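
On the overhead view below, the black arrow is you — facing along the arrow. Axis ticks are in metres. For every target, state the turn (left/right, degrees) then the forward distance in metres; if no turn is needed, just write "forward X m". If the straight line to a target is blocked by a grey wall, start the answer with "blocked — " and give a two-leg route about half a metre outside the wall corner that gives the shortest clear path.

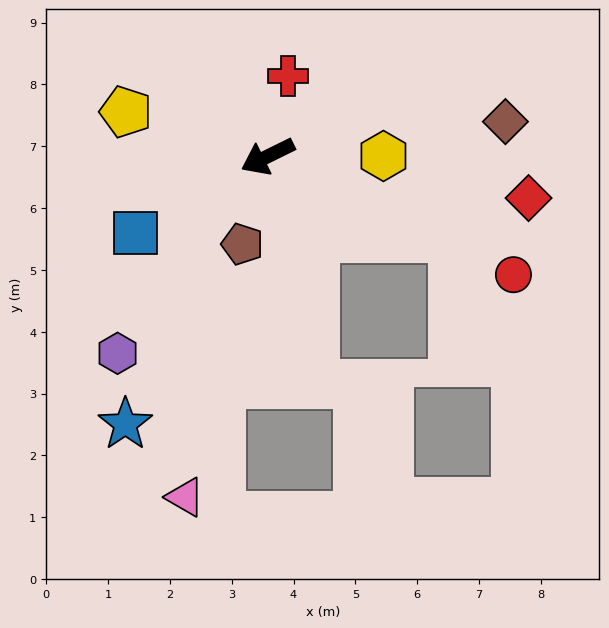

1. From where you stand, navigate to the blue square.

turn left 4°, forward 2.5 m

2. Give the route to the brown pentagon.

turn left 48°, forward 1.5 m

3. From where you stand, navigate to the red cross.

turn right 131°, forward 1.3 m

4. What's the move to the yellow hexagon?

turn left 154°, forward 1.9 m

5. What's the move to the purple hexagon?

turn left 26°, forward 4.0 m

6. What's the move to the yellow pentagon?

turn right 44°, forward 2.4 m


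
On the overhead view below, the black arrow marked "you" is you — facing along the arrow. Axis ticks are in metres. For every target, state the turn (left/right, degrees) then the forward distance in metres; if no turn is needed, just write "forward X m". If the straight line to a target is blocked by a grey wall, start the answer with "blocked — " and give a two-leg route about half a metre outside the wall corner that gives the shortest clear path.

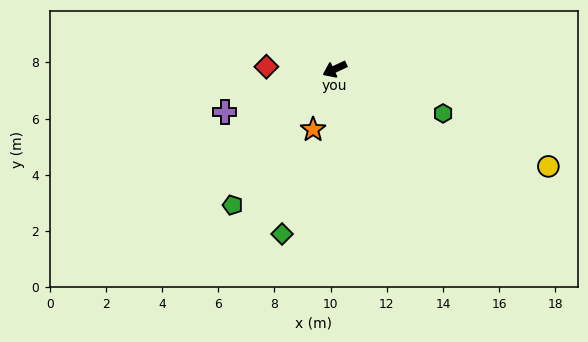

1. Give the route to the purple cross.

turn right 4°, forward 4.2 m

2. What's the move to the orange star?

turn left 45°, forward 2.3 m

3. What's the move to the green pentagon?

turn left 28°, forward 6.1 m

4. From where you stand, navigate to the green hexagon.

turn left 133°, forward 4.2 m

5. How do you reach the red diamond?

turn right 27°, forward 2.4 m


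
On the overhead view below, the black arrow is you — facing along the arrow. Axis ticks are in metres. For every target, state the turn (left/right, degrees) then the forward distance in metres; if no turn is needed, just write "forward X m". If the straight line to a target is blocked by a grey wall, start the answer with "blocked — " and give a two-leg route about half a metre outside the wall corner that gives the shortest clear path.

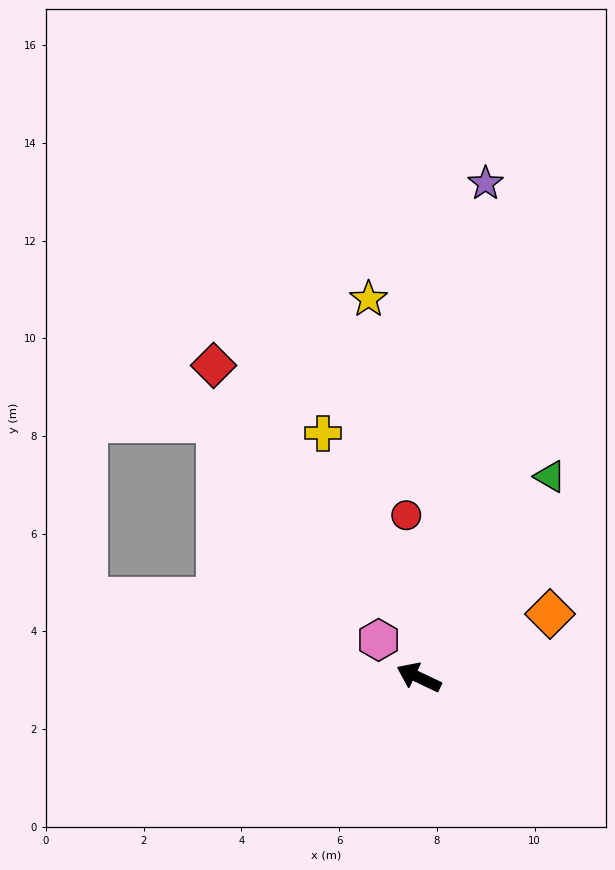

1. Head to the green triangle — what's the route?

turn right 98°, forward 4.9 m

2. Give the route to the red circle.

turn right 60°, forward 3.3 m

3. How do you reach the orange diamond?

turn right 129°, forward 3.0 m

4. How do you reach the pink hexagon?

turn right 18°, forward 1.1 m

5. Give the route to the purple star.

turn right 72°, forward 10.2 m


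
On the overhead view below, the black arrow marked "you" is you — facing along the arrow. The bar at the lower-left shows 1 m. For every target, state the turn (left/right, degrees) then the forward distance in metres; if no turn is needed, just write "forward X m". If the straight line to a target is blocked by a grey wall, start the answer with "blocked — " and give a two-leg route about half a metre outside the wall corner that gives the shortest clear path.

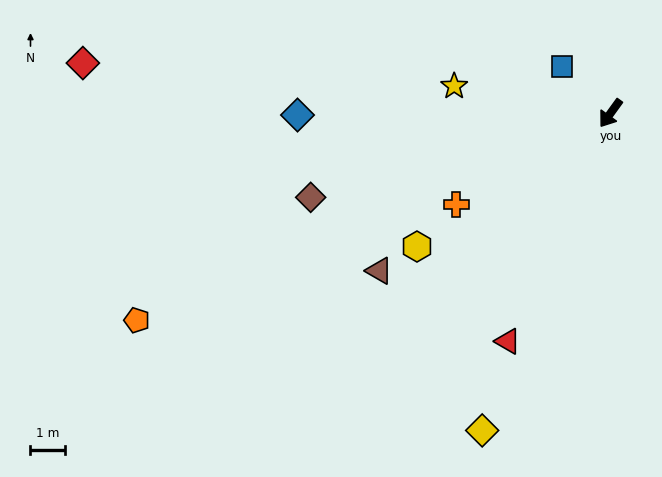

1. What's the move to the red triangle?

turn left 12°, forward 7.2 m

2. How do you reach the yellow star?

turn right 64°, forward 4.6 m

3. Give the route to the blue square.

turn right 98°, forward 1.9 m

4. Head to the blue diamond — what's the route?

turn right 54°, forward 9.0 m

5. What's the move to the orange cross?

turn right 24°, forward 5.2 m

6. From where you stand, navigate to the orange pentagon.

turn right 31°, forward 14.9 m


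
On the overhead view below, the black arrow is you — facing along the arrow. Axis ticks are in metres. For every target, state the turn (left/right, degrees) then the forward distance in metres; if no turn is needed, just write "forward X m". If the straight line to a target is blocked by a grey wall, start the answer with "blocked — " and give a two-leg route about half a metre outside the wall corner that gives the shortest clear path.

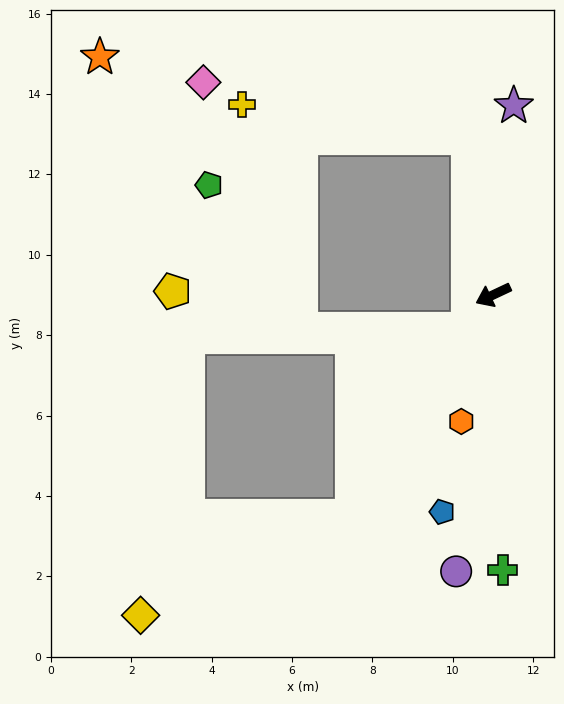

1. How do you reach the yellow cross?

blocked — turn right 106°, forward 4.0 m, then turn left 72°, forward 5.7 m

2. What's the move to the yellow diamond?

blocked — turn left 32°, forward 6.5 m, then turn right 32°, forward 5.8 m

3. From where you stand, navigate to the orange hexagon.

turn left 51°, forward 3.2 m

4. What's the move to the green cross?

turn left 67°, forward 6.9 m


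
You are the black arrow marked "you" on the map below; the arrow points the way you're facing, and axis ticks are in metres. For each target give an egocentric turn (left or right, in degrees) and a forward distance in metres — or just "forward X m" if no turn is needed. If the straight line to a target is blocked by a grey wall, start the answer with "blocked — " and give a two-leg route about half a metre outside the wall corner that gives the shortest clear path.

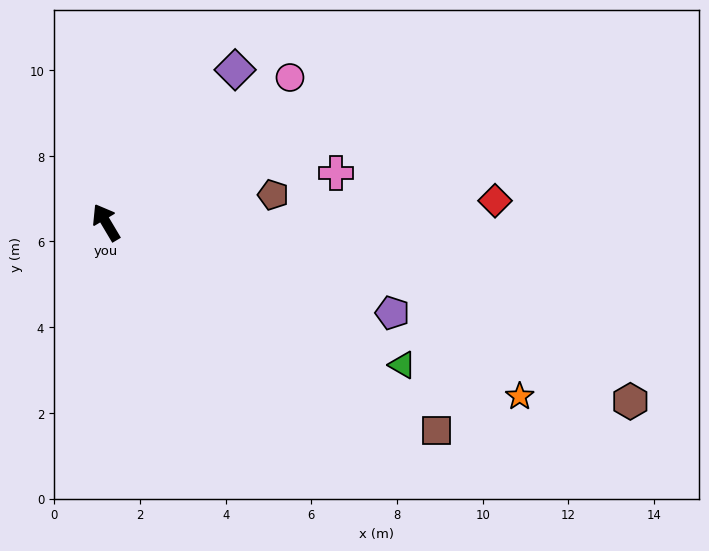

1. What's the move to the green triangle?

turn right 146°, forward 7.7 m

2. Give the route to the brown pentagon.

turn right 111°, forward 4.0 m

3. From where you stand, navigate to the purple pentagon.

turn right 138°, forward 7.0 m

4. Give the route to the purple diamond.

turn right 71°, forward 4.7 m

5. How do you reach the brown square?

turn right 153°, forward 9.1 m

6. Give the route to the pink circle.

turn right 82°, forward 5.5 m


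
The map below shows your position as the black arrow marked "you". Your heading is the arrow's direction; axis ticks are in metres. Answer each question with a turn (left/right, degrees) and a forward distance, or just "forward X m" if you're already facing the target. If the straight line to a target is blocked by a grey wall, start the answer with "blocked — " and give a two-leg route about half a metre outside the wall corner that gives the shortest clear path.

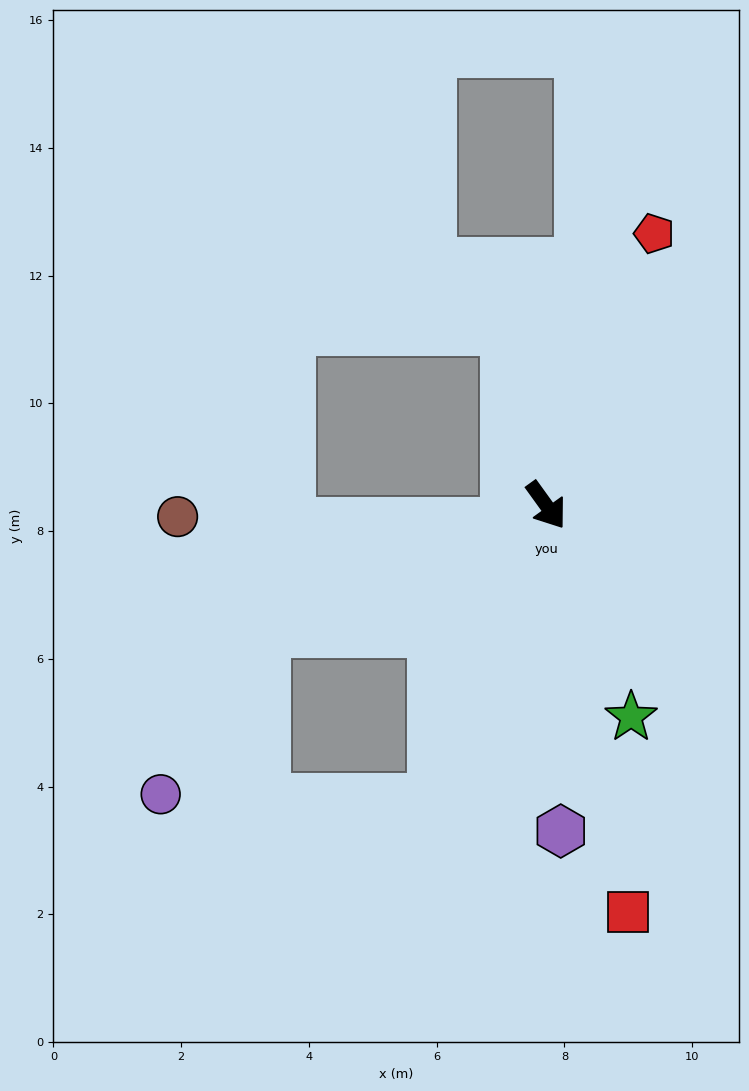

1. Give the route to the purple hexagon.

turn right 33°, forward 5.1 m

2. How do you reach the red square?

turn right 24°, forward 6.5 m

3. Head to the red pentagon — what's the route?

turn left 123°, forward 4.6 m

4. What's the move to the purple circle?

blocked — turn right 102°, forward 4.8 m, then turn left 34°, forward 3.0 m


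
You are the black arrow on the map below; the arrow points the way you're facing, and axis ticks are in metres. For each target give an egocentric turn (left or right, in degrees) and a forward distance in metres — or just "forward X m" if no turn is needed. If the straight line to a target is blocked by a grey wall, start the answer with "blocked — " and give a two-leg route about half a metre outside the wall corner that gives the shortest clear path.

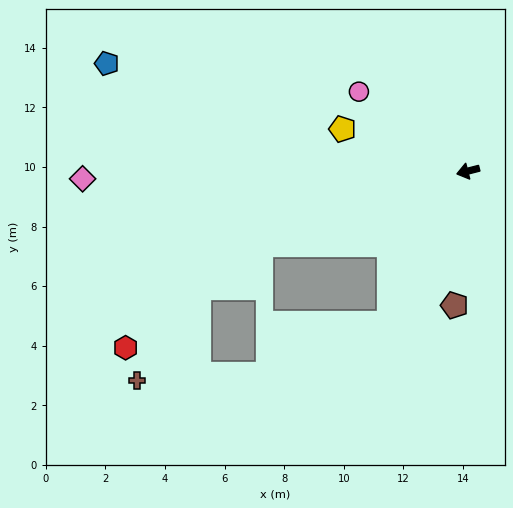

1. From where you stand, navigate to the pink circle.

turn right 50°, forward 4.5 m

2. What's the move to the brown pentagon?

turn left 70°, forward 4.5 m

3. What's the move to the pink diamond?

turn right 13°, forward 12.9 m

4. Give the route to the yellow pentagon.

turn right 33°, forward 4.4 m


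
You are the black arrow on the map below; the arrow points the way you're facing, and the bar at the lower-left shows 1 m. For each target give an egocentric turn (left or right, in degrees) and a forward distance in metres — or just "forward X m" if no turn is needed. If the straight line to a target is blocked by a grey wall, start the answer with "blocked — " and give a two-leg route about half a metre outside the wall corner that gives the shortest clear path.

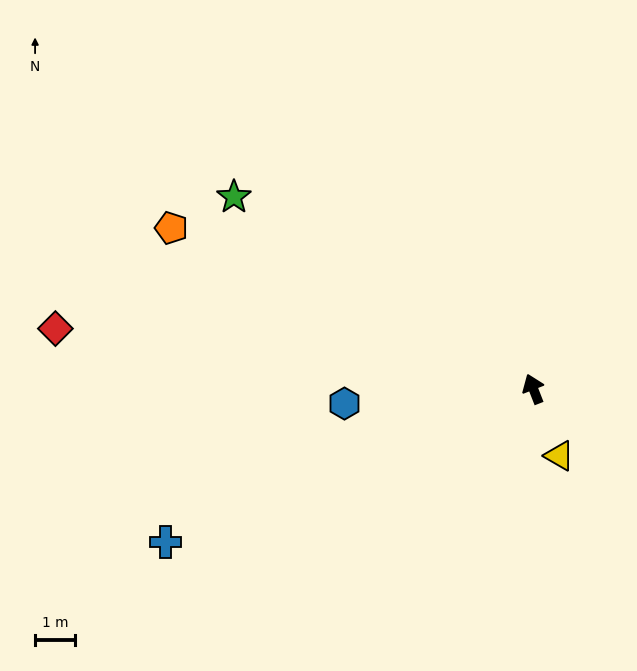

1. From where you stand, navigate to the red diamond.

turn left 61°, forward 12.0 m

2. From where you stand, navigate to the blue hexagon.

turn left 73°, forward 4.7 m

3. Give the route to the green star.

turn left 36°, forward 8.9 m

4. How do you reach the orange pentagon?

turn left 45°, forward 9.9 m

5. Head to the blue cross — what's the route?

turn left 91°, forward 9.9 m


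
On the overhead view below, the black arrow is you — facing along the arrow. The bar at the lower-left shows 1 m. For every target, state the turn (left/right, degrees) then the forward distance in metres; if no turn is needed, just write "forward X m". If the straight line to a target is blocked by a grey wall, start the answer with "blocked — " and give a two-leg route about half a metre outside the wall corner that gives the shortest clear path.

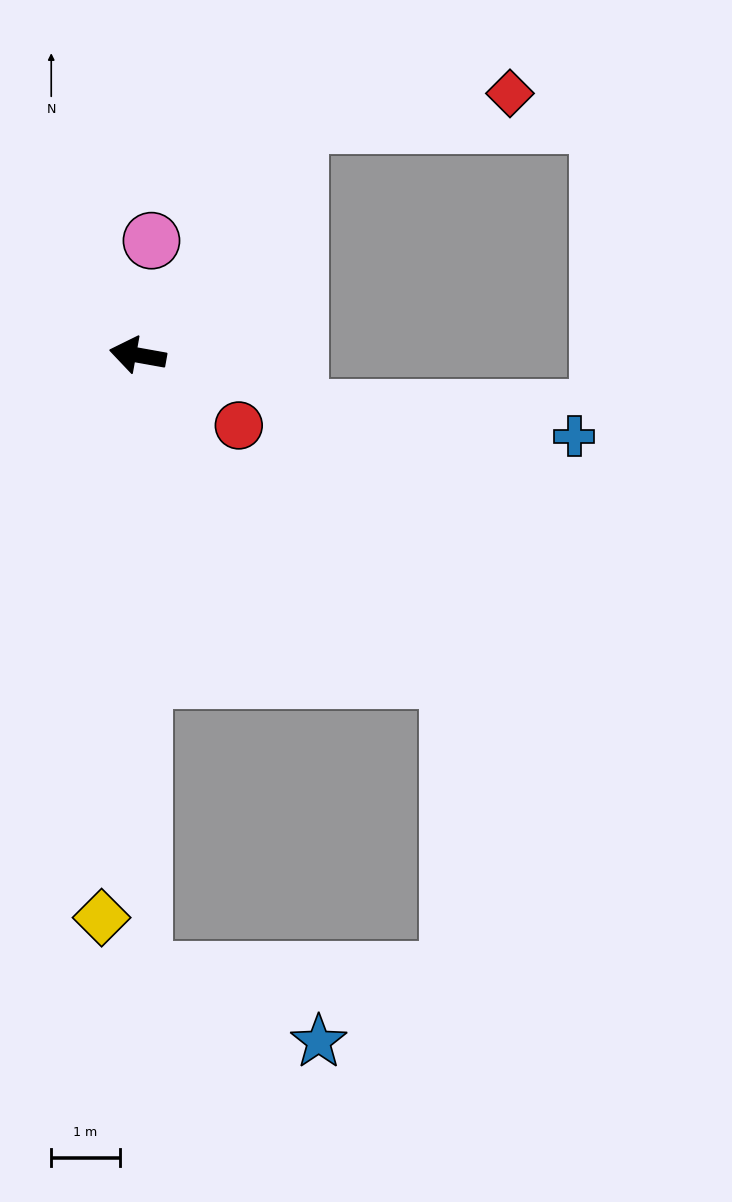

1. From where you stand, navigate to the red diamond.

blocked — turn right 115°, forward 4.1 m, then turn right 47°, forward 3.1 m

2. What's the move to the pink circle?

turn right 87°, forward 1.7 m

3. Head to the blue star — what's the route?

blocked — turn left 101°, forward 9.0 m, then turn left 67°, forward 2.8 m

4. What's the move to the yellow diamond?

turn left 96°, forward 8.2 m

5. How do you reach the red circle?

turn left 155°, forward 1.8 m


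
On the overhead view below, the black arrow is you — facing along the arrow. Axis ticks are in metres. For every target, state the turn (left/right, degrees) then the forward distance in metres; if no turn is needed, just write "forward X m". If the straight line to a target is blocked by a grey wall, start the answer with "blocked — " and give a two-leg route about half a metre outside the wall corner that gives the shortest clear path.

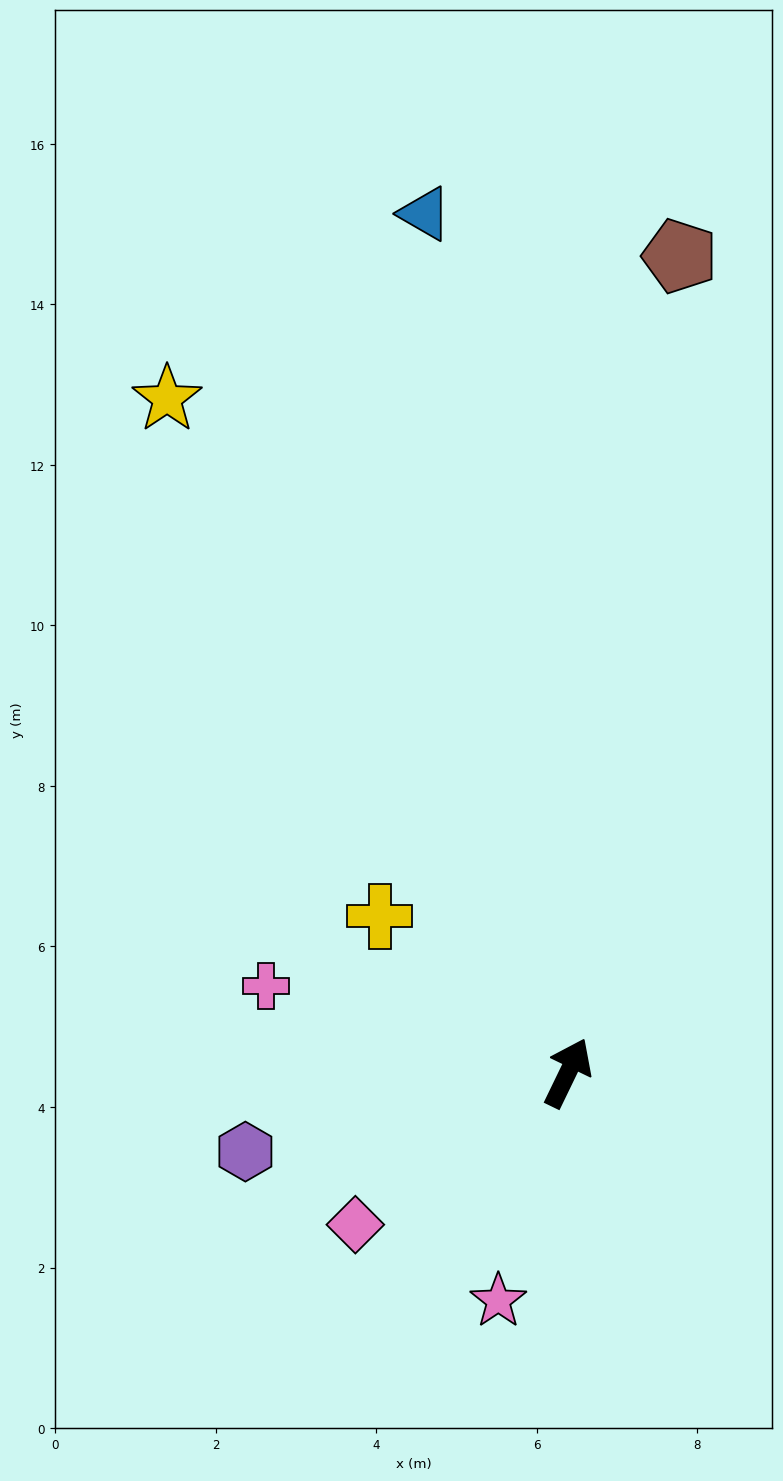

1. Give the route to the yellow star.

turn left 57°, forward 9.8 m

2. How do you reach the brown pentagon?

turn left 18°, forward 10.3 m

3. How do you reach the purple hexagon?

turn left 130°, forward 4.1 m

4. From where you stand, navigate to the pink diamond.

turn left 151°, forward 3.3 m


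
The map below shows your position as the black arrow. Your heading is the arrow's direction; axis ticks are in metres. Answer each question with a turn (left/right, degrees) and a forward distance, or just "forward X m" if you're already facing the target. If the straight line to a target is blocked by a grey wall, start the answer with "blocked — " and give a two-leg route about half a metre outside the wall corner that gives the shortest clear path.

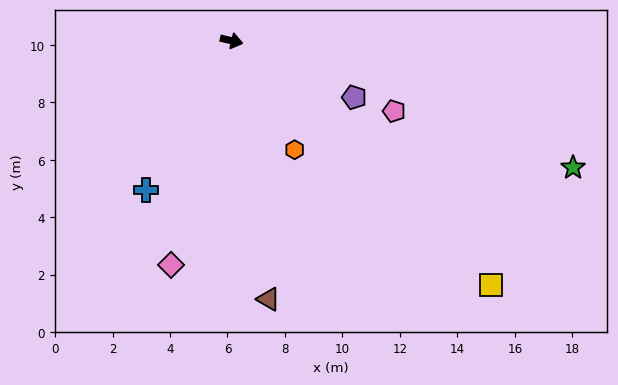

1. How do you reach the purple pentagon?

turn right 11°, forward 4.7 m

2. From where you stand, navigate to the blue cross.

turn right 107°, forward 6.0 m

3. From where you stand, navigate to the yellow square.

turn right 30°, forward 12.4 m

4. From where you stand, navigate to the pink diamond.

turn right 92°, forward 8.1 m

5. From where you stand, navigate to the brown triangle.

turn right 68°, forward 9.1 m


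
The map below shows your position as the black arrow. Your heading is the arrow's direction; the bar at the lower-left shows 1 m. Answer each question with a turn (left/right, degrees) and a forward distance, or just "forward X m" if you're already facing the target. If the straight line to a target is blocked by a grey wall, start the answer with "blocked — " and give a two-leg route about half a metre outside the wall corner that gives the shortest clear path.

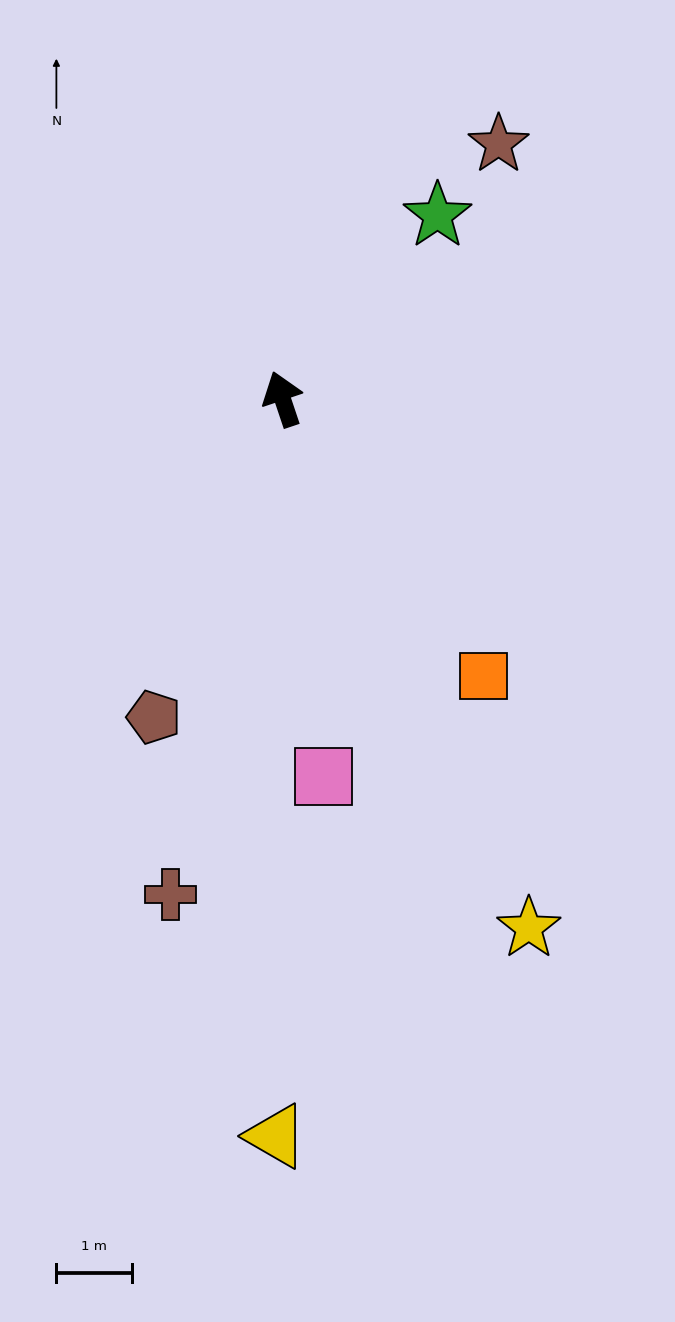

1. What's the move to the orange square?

turn right 163°, forward 4.5 m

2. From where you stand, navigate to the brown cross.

turn left 149°, forward 6.7 m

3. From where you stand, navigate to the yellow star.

turn right 174°, forward 7.7 m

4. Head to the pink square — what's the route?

turn left 168°, forward 5.0 m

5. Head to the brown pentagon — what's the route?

turn left 139°, forward 4.5 m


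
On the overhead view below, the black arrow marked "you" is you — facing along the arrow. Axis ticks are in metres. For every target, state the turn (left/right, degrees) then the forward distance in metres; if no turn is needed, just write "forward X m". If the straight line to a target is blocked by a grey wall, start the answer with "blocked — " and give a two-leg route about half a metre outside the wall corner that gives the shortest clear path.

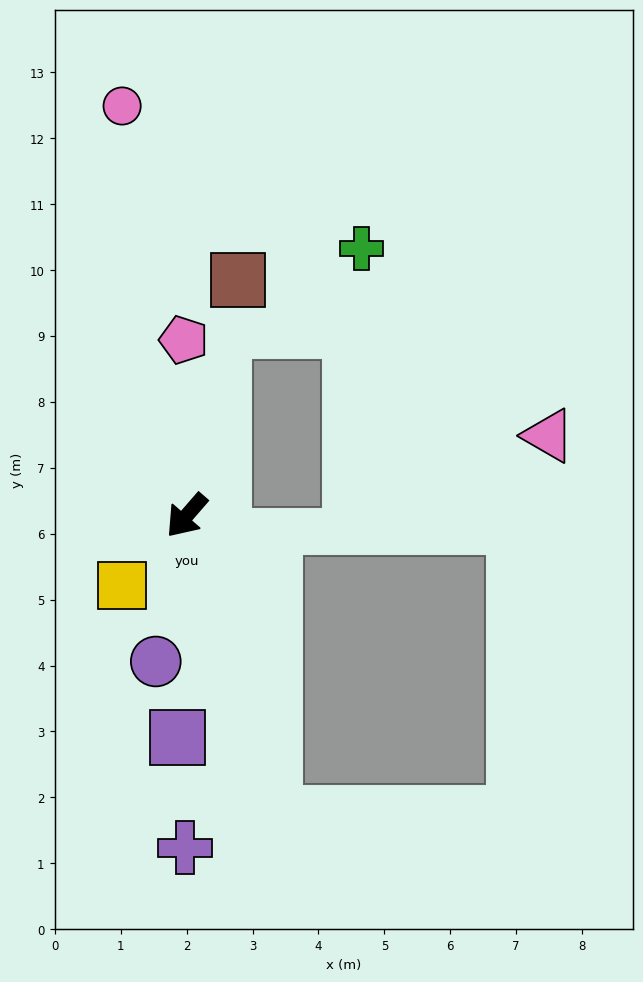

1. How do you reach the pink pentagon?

turn right 138°, forward 2.7 m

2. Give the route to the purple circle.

turn left 29°, forward 2.3 m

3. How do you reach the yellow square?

forward 1.4 m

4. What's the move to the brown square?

turn right 151°, forward 3.7 m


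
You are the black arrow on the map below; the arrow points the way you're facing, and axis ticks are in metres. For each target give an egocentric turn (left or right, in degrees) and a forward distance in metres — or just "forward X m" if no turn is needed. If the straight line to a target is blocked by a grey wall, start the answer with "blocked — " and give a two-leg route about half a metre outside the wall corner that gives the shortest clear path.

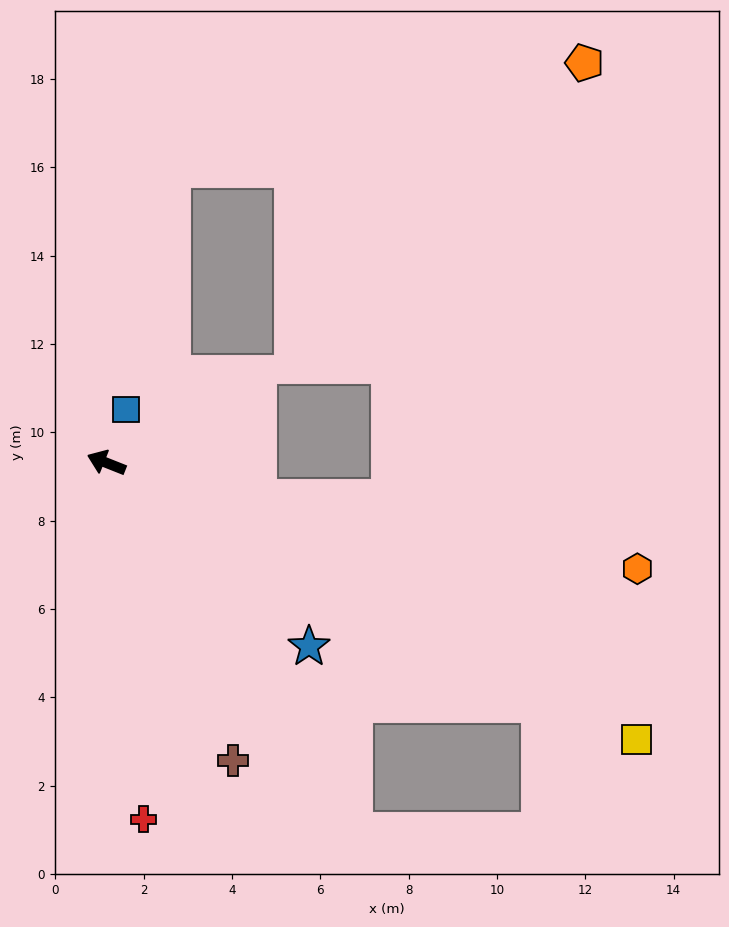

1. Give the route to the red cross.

turn left 118°, forward 8.1 m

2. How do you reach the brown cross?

turn left 135°, forward 7.3 m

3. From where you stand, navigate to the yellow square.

turn left 174°, forward 13.5 m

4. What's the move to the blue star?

turn left 159°, forward 6.2 m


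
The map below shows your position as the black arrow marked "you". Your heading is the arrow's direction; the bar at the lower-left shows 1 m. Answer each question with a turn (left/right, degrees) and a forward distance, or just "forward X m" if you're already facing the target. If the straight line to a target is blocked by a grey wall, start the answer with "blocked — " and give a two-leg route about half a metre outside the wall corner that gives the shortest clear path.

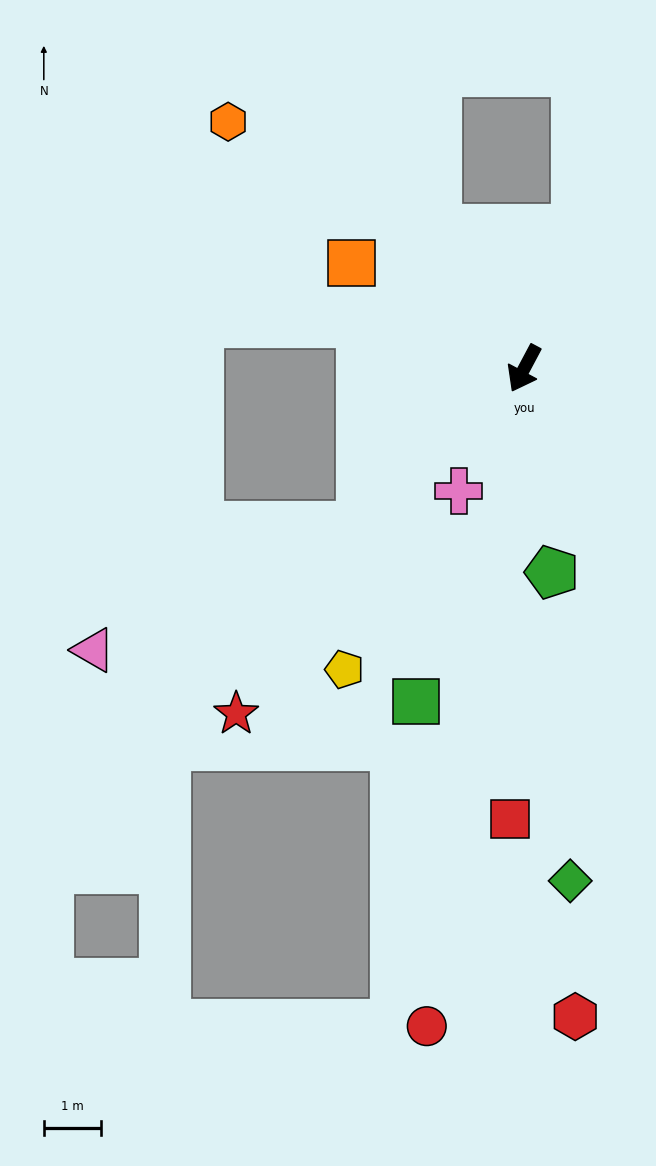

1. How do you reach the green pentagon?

turn left 36°, forward 3.6 m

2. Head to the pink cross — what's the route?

forward 2.4 m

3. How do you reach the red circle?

turn left 20°, forward 11.6 m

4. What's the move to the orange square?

turn right 93°, forward 3.5 m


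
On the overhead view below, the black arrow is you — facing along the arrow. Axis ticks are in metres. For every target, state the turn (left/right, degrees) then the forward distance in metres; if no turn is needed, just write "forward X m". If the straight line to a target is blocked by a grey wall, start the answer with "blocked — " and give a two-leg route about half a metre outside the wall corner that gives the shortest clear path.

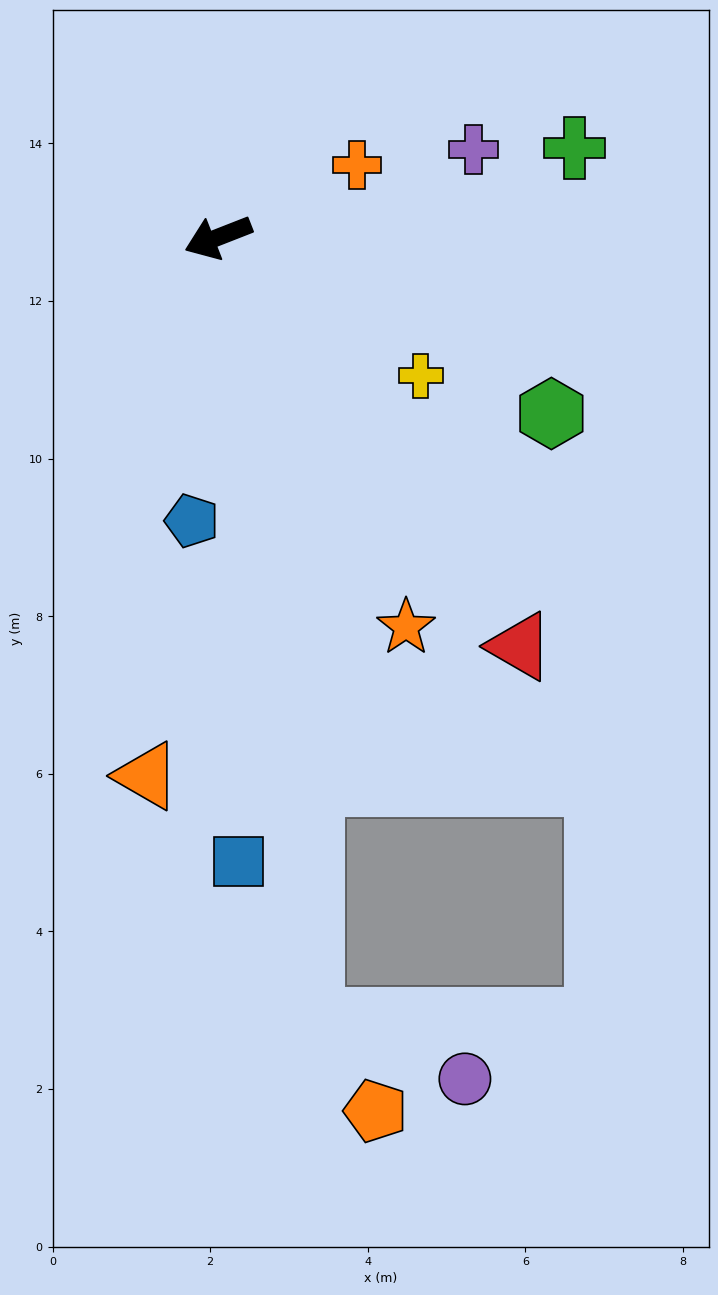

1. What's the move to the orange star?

turn left 94°, forward 5.5 m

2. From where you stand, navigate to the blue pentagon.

turn left 63°, forward 3.6 m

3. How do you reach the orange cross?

turn right 174°, forward 2.0 m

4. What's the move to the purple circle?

blocked — turn left 75°, forward 10.0 m, then turn left 63°, forward 2.1 m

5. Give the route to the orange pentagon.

blocked — turn left 75°, forward 10.0 m, then turn left 30°, forward 1.4 m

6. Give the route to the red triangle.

turn left 105°, forward 6.5 m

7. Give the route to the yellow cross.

turn left 124°, forward 3.1 m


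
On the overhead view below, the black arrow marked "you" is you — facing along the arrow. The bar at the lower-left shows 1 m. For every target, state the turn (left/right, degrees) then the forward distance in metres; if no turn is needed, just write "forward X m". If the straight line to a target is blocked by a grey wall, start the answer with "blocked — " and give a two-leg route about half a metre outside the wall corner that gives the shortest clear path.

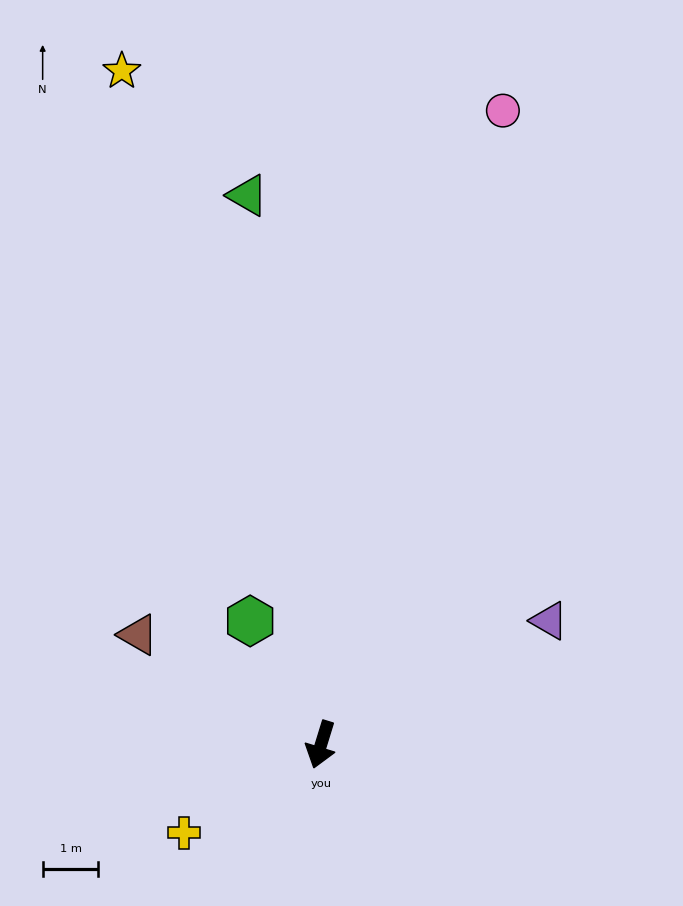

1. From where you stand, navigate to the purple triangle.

turn left 136°, forward 4.7 m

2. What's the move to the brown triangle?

turn right 104°, forward 3.8 m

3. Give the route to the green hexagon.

turn right 133°, forward 2.6 m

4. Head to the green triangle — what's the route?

turn right 155°, forward 9.9 m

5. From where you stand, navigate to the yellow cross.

turn right 40°, forward 2.9 m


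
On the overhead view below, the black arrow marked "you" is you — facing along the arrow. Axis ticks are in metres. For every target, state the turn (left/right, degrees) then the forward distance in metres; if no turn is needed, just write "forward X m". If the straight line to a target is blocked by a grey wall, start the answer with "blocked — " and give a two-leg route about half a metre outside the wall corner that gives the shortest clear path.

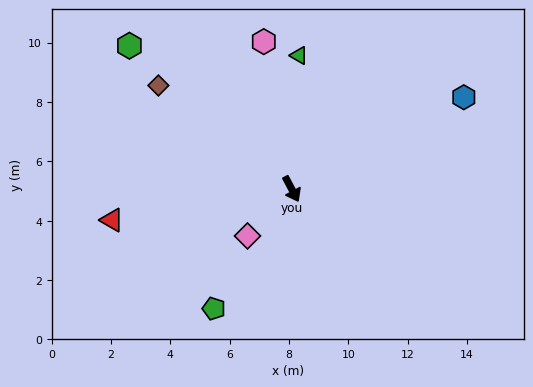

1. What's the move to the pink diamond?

turn right 71°, forward 2.2 m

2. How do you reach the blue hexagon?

turn left 90°, forward 6.6 m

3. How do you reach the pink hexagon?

turn left 163°, forward 5.1 m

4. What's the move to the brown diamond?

turn right 156°, forward 5.7 m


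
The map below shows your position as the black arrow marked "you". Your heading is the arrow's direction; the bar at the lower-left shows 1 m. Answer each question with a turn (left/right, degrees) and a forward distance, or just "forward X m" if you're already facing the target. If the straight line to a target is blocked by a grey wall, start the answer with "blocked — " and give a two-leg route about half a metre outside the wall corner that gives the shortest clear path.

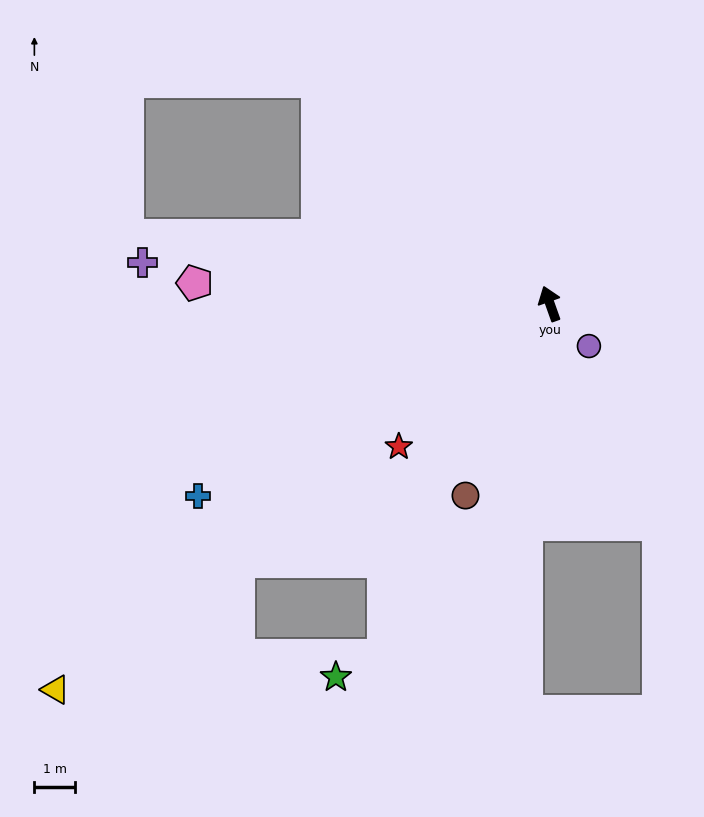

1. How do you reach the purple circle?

turn right 157°, forward 1.4 m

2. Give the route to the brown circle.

turn left 137°, forward 5.2 m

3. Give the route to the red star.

turn left 114°, forward 5.1 m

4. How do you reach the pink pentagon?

turn left 67°, forward 8.8 m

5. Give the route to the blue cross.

turn left 99°, forward 9.9 m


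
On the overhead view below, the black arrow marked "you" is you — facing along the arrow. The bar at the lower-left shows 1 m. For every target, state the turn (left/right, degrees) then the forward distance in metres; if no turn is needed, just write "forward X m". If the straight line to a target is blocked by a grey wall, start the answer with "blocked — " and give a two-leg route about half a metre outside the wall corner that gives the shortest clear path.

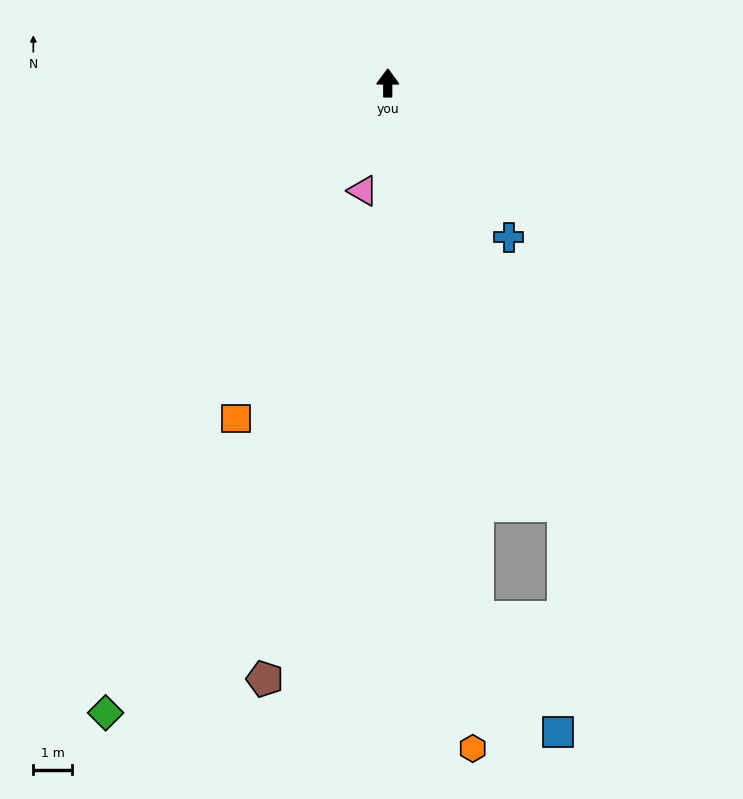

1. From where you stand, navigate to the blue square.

blocked — turn right 170°, forward 13.9 m, then turn left 26°, forward 3.6 m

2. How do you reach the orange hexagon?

turn right 173°, forward 17.2 m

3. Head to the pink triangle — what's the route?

turn left 167°, forward 2.8 m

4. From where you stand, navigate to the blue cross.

turn right 142°, forward 5.0 m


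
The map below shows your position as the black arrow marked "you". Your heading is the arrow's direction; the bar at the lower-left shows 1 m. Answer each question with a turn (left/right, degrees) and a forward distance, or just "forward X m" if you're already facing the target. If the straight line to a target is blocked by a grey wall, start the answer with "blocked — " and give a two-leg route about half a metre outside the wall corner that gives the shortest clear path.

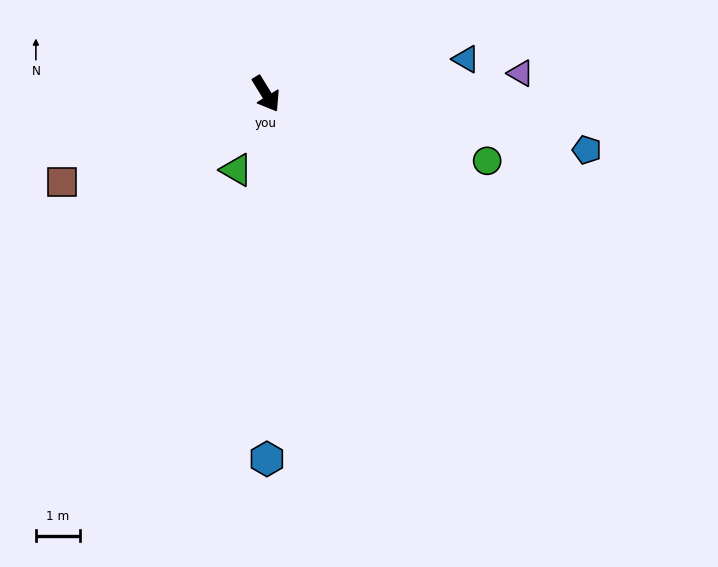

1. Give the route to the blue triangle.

turn left 68°, forward 4.6 m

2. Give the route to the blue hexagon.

turn right 31°, forward 8.3 m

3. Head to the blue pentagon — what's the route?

turn left 49°, forward 7.4 m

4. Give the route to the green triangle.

turn right 53°, forward 1.9 m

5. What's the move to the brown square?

turn right 98°, forward 5.1 m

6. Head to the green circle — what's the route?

turn left 42°, forward 5.3 m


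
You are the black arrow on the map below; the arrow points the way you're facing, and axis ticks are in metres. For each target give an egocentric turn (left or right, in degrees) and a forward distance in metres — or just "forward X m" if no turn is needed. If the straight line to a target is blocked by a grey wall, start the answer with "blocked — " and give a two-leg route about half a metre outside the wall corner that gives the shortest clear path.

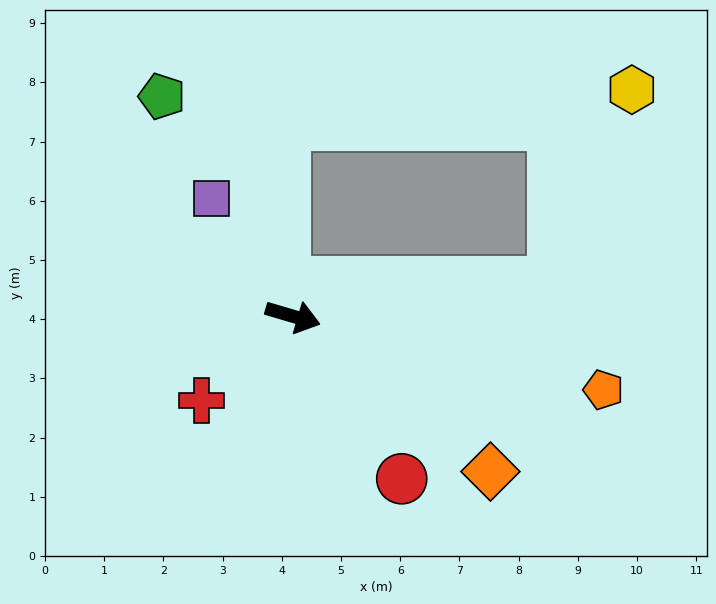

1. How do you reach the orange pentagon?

turn left 3°, forward 5.4 m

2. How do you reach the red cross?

turn right 121°, forward 2.1 m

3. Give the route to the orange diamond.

turn right 22°, forward 4.2 m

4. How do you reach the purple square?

turn left 141°, forward 2.4 m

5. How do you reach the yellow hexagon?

blocked — turn left 24°, forward 4.4 m, then turn left 60°, forward 3.5 m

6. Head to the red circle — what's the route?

turn right 40°, forward 3.3 m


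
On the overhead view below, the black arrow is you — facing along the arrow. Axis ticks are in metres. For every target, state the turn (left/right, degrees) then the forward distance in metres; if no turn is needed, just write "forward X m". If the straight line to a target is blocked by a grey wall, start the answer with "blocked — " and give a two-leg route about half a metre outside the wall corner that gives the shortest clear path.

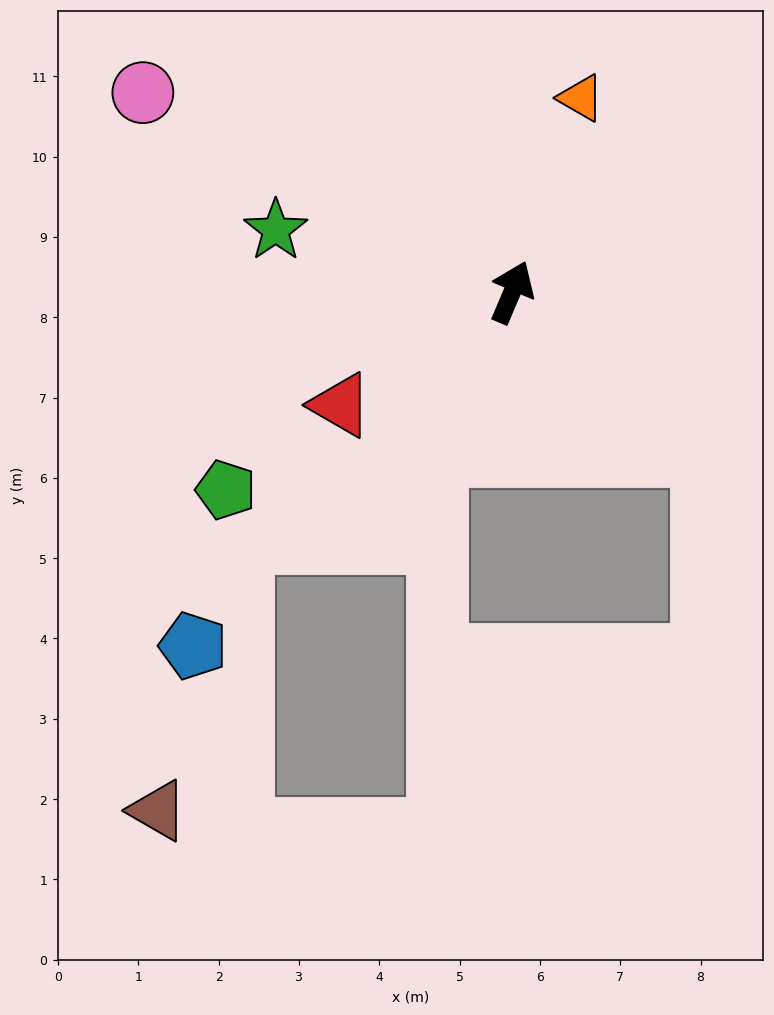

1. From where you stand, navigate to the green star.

turn left 98°, forward 3.0 m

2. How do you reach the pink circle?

turn left 85°, forward 5.2 m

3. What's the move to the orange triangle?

turn left 4°, forward 2.6 m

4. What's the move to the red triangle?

turn left 146°, forward 2.6 m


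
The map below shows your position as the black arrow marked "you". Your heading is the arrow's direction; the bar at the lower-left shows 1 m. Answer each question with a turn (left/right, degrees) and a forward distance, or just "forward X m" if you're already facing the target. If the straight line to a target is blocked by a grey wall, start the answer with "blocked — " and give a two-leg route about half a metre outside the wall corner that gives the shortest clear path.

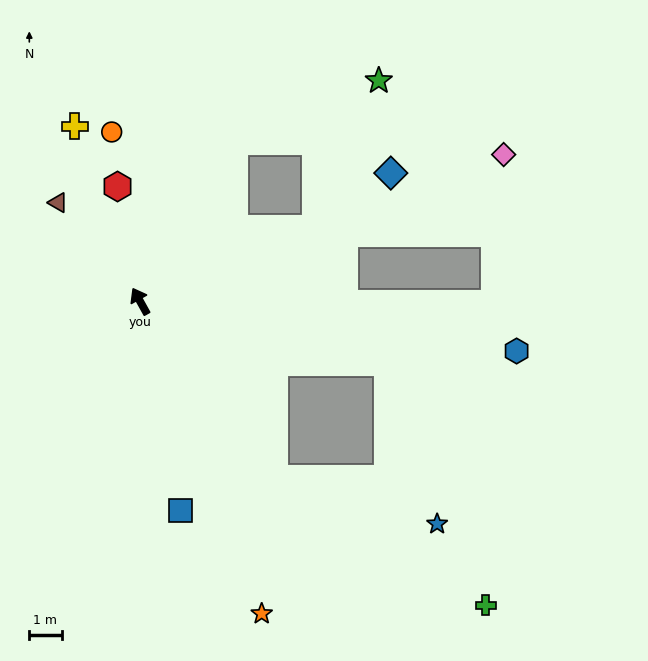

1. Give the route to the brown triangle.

turn left 11°, forward 4.0 m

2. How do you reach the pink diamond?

turn right 97°, forward 12.2 m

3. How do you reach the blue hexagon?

turn right 127°, forward 11.8 m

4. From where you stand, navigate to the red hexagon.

turn right 18°, forward 3.6 m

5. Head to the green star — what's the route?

blocked — turn right 60°, forward 5.8 m, then turn right 36°, forward 4.9 m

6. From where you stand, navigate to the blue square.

turn left 162°, forward 6.6 m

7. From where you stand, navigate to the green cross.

blocked — turn right 172°, forward 6.9 m, then turn left 22°, forward 7.7 m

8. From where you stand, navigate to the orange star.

turn left 172°, forward 10.4 m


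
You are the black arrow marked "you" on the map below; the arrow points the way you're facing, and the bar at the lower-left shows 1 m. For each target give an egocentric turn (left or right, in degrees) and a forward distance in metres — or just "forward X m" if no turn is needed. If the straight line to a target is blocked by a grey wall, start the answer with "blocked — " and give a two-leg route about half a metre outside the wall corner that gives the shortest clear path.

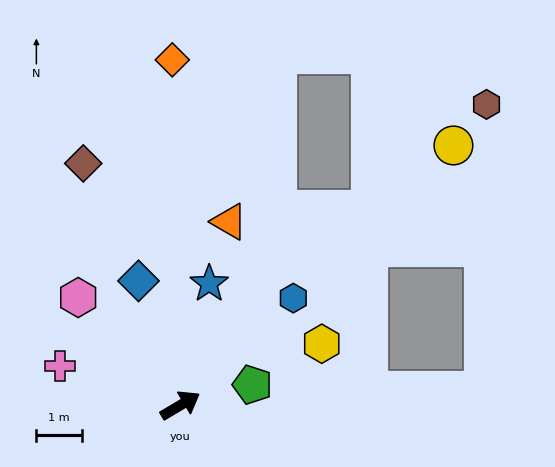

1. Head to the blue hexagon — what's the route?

turn left 13°, forward 3.4 m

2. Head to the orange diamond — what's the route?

turn left 61°, forward 7.6 m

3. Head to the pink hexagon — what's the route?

turn left 103°, forward 3.3 m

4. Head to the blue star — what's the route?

turn left 46°, forward 2.7 m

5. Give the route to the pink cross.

turn left 131°, forward 2.8 m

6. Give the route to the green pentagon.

turn right 15°, forward 1.6 m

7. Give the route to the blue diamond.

turn left 78°, forward 2.9 m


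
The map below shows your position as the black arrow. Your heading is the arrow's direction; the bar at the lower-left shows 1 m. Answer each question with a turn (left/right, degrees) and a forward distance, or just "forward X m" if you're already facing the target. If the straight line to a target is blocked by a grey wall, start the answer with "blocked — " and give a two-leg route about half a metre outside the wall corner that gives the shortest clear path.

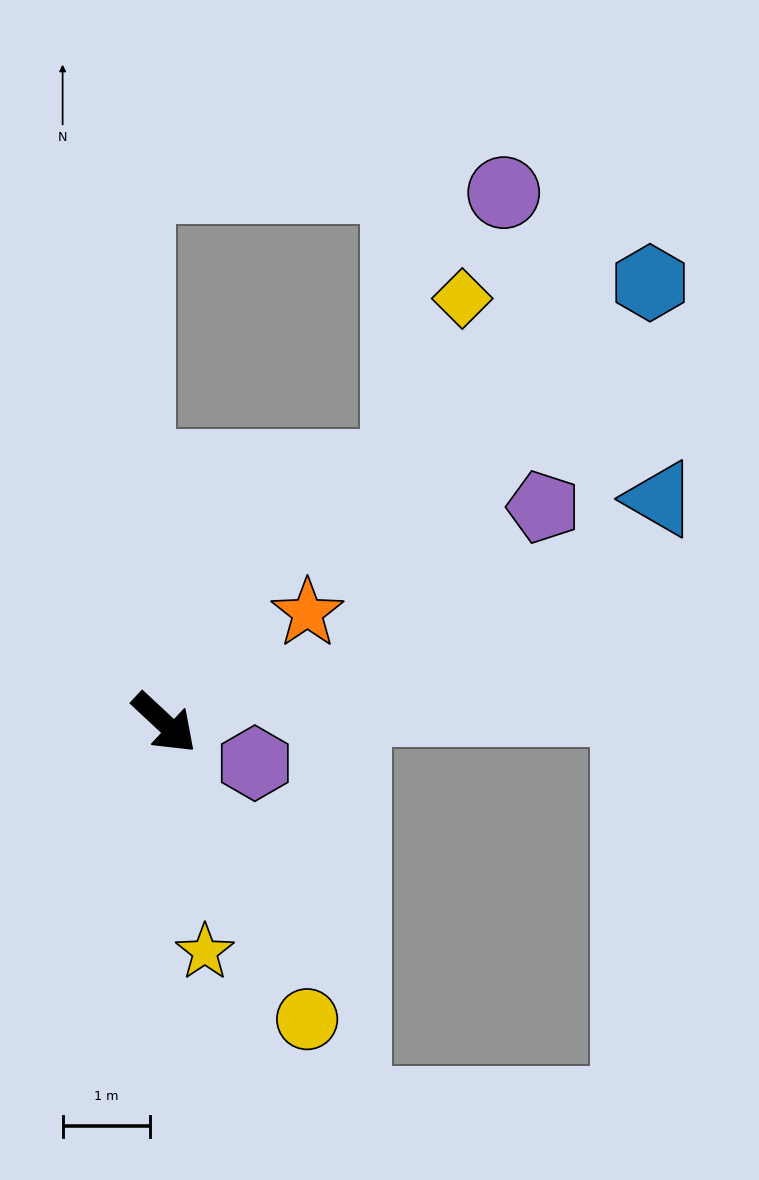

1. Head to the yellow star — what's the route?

turn right 37°, forward 2.7 m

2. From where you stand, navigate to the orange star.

turn left 80°, forward 2.1 m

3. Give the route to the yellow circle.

turn right 21°, forward 3.8 m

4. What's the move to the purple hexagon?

turn left 19°, forward 1.1 m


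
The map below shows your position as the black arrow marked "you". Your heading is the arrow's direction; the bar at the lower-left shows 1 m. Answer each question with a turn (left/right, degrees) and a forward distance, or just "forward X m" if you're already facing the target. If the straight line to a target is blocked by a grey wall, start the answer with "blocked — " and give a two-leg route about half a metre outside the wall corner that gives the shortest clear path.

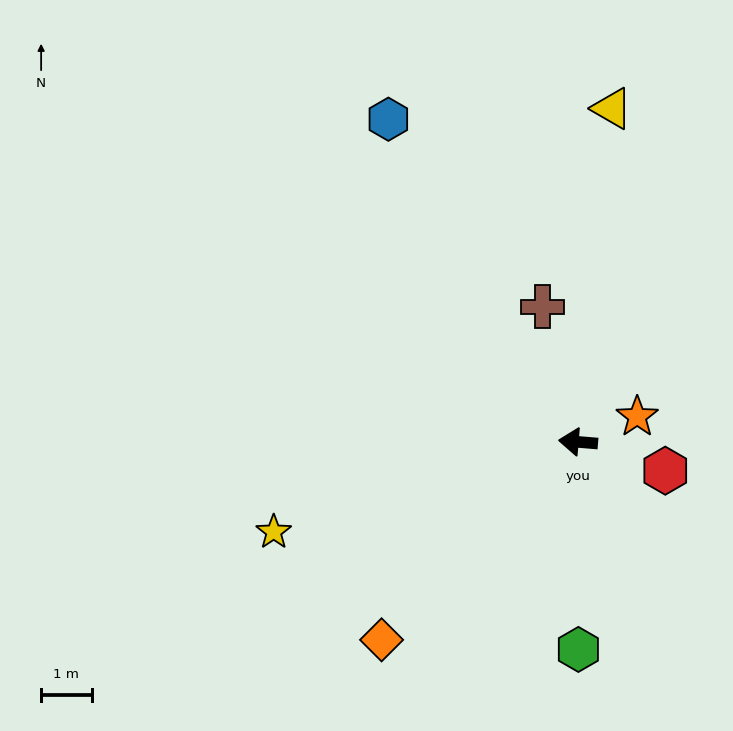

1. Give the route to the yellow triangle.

turn right 91°, forward 6.6 m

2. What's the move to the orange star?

turn right 152°, forward 1.3 m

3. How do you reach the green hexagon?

turn left 95°, forward 4.1 m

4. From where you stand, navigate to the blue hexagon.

turn right 55°, forward 7.4 m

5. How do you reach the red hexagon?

turn left 167°, forward 1.8 m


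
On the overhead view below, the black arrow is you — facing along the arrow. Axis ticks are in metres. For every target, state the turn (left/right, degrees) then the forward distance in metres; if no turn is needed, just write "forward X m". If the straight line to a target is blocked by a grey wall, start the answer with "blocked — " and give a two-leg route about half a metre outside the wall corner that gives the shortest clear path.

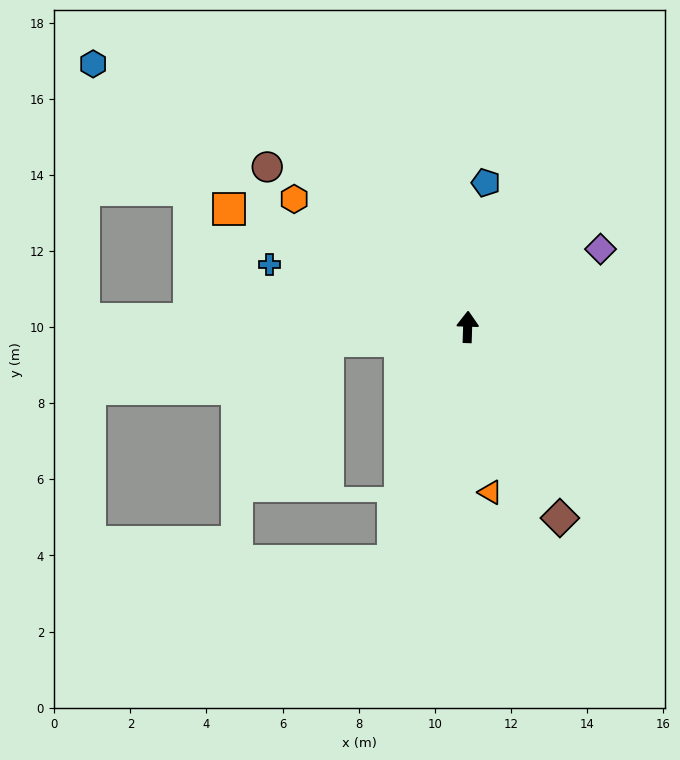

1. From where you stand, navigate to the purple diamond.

turn right 58°, forward 4.0 m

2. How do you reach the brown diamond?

turn right 152°, forward 5.6 m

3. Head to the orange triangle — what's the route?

turn right 170°, forward 4.4 m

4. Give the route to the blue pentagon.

turn right 5°, forward 3.8 m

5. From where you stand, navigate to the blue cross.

turn left 74°, forward 5.5 m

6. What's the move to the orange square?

turn left 65°, forward 7.0 m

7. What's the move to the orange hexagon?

turn left 55°, forward 5.7 m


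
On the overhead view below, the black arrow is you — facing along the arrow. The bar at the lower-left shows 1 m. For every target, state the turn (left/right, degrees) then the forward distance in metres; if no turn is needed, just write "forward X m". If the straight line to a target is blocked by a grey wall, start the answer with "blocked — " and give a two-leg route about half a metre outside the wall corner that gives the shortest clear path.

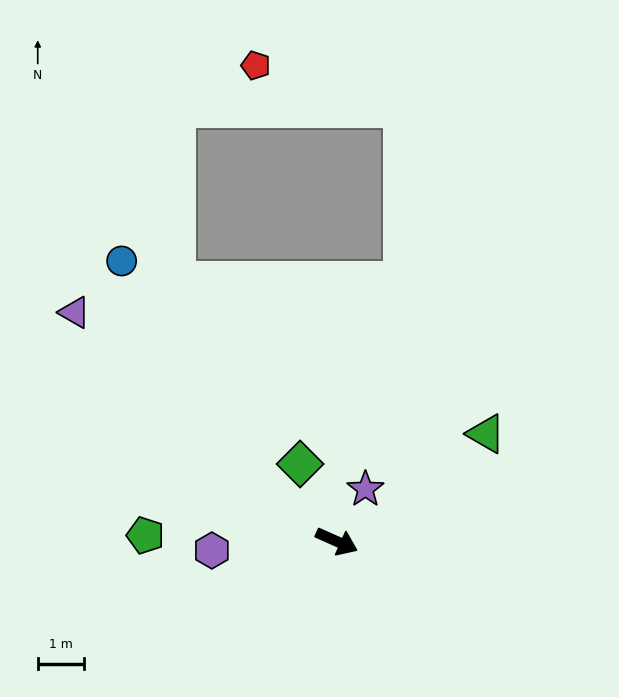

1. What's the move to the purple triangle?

turn left 163°, forward 7.5 m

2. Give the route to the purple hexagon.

turn right 152°, forward 2.7 m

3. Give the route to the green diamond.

turn left 139°, forward 1.8 m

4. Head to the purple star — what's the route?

turn left 85°, forward 1.3 m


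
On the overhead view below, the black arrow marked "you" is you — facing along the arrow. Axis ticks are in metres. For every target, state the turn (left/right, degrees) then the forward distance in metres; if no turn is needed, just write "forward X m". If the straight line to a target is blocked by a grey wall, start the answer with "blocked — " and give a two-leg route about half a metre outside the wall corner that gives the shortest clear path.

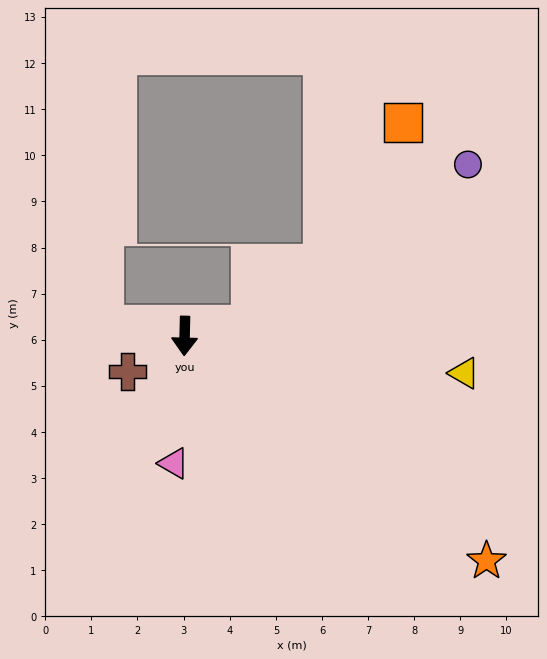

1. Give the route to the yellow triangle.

turn left 84°, forward 6.1 m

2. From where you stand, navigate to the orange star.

turn left 55°, forward 8.2 m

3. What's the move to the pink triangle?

turn right 3°, forward 2.8 m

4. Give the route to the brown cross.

turn right 57°, forward 1.5 m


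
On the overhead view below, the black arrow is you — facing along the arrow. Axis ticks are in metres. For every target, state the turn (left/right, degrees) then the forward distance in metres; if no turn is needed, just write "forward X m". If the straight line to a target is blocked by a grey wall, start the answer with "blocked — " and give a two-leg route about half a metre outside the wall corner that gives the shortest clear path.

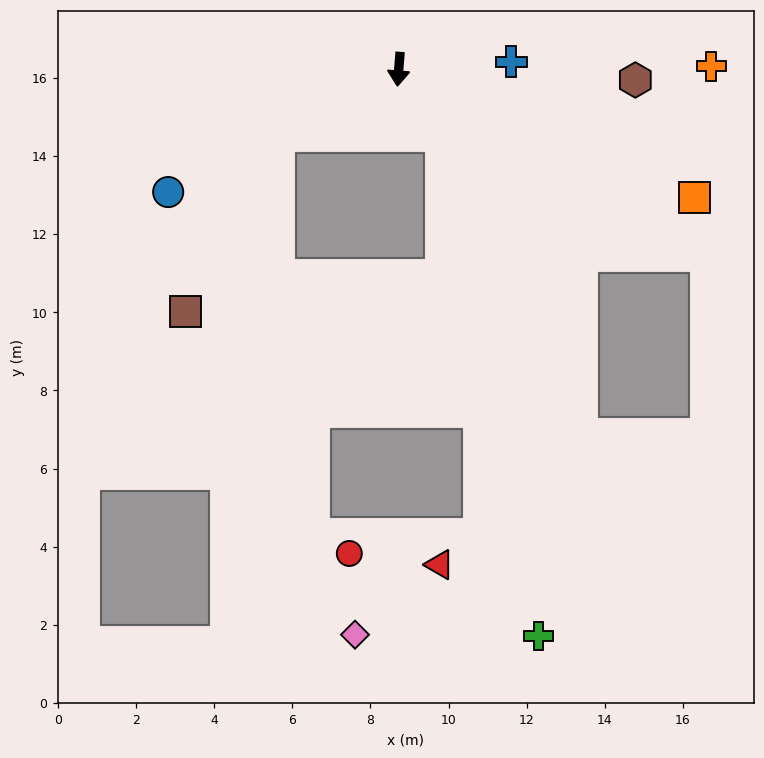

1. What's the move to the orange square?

turn left 71°, forward 8.2 m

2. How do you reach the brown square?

blocked — turn right 57°, forward 3.5 m, then turn left 34°, forward 5.1 m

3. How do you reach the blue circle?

turn right 57°, forward 6.7 m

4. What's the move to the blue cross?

turn left 98°, forward 2.9 m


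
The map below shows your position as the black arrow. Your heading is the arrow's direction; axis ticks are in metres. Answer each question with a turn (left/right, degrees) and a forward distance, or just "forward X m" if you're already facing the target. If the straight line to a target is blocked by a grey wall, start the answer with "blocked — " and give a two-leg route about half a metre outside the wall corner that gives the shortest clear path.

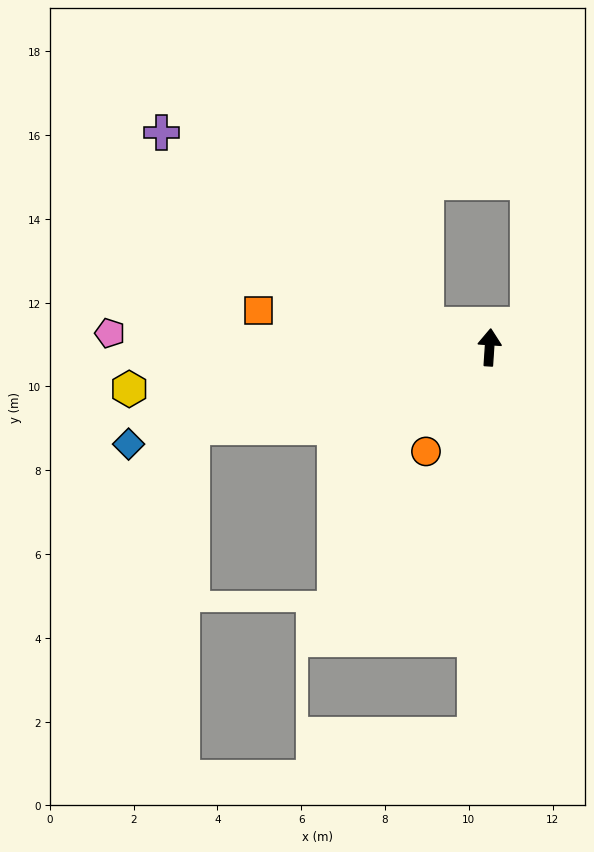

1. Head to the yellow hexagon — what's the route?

turn left 100°, forward 8.7 m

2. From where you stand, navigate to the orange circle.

turn left 152°, forward 2.9 m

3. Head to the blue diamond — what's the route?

turn left 109°, forward 8.9 m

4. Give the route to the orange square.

turn left 85°, forward 5.6 m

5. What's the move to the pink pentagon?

turn left 92°, forward 9.1 m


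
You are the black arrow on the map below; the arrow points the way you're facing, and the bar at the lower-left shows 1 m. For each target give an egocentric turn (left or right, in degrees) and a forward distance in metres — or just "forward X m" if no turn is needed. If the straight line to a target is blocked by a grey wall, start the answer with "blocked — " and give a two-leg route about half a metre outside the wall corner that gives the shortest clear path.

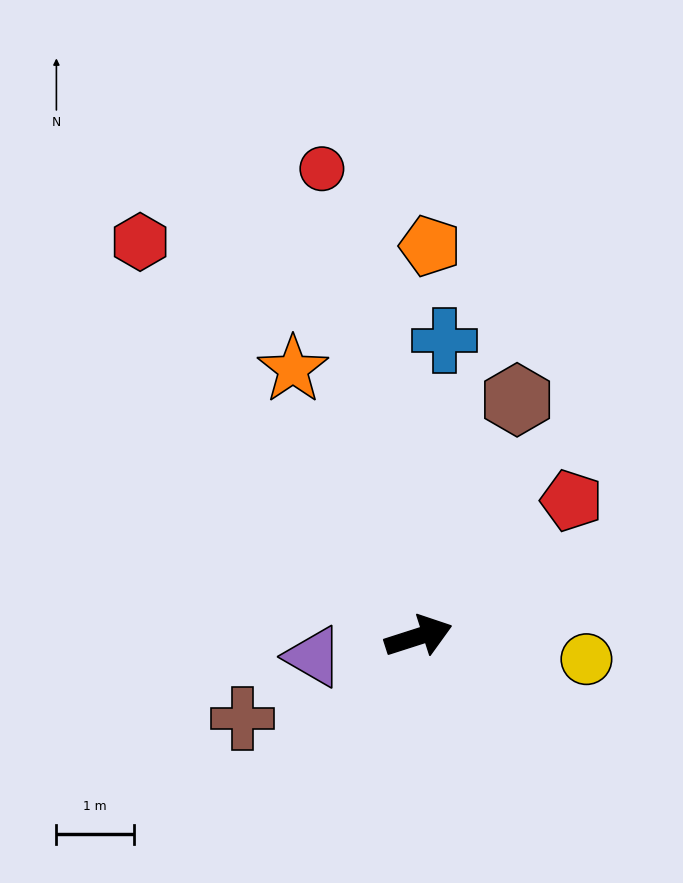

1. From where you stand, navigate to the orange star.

turn left 97°, forward 3.8 m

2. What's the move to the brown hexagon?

turn left 50°, forward 3.3 m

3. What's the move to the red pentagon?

turn left 24°, forward 2.6 m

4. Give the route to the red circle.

turn left 84°, forward 6.2 m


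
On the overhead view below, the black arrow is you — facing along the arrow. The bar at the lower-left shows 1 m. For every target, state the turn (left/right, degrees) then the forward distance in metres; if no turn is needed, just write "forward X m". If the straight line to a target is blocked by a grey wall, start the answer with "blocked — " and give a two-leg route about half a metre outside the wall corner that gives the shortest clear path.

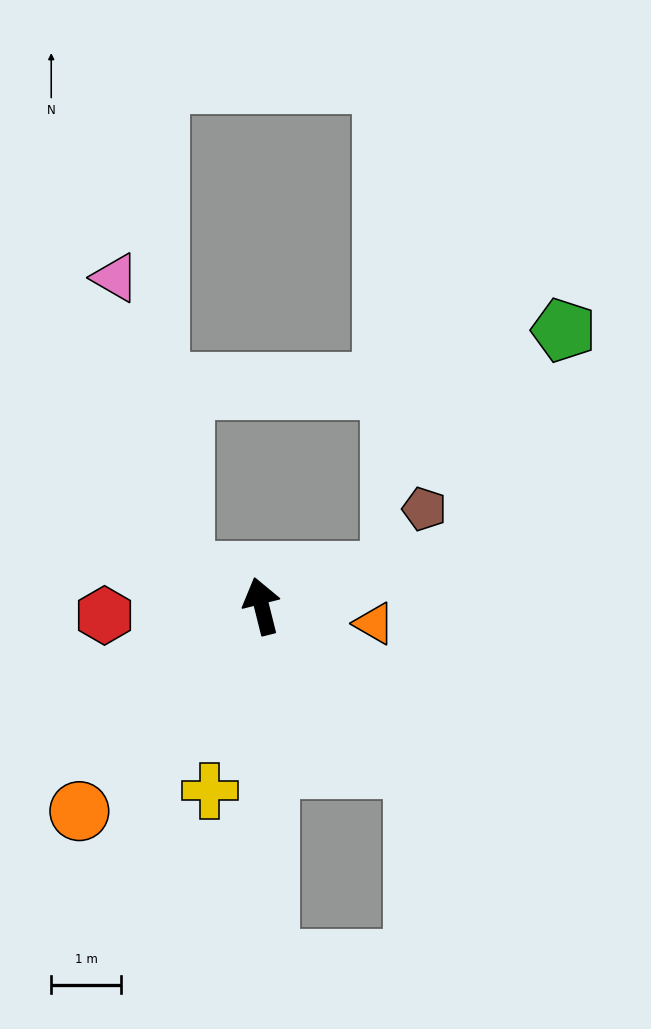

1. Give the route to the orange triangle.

turn right 113°, forward 1.6 m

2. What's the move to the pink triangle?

blocked — turn left 52°, forward 1.2 m, then turn right 53°, forward 4.3 m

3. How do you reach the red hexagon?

turn left 79°, forward 2.3 m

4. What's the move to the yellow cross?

turn left 150°, forward 2.8 m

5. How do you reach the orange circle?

turn left 124°, forward 3.9 m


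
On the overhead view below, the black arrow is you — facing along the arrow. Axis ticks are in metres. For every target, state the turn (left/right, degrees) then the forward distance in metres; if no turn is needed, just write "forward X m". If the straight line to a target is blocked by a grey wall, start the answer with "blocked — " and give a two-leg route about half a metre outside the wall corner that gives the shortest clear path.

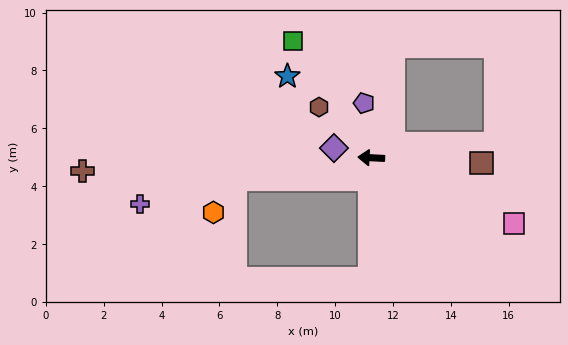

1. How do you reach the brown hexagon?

turn right 41°, forward 2.5 m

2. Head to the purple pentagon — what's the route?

turn right 80°, forward 1.9 m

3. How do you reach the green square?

turn right 53°, forward 4.9 m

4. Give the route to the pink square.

turn left 158°, forward 5.4 m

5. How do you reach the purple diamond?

turn right 12°, forward 1.3 m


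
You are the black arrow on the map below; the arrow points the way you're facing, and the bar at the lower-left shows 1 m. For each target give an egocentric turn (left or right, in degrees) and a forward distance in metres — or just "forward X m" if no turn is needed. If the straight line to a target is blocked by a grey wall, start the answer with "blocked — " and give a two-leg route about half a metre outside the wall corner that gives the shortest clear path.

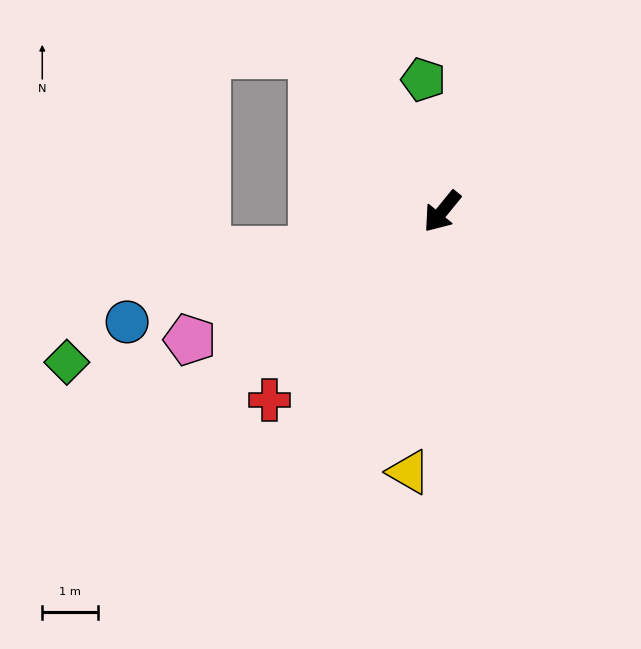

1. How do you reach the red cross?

turn right 3°, forward 4.6 m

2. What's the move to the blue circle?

turn right 31°, forward 6.0 m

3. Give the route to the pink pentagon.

turn right 24°, forward 5.1 m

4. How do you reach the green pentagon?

turn right 133°, forward 2.4 m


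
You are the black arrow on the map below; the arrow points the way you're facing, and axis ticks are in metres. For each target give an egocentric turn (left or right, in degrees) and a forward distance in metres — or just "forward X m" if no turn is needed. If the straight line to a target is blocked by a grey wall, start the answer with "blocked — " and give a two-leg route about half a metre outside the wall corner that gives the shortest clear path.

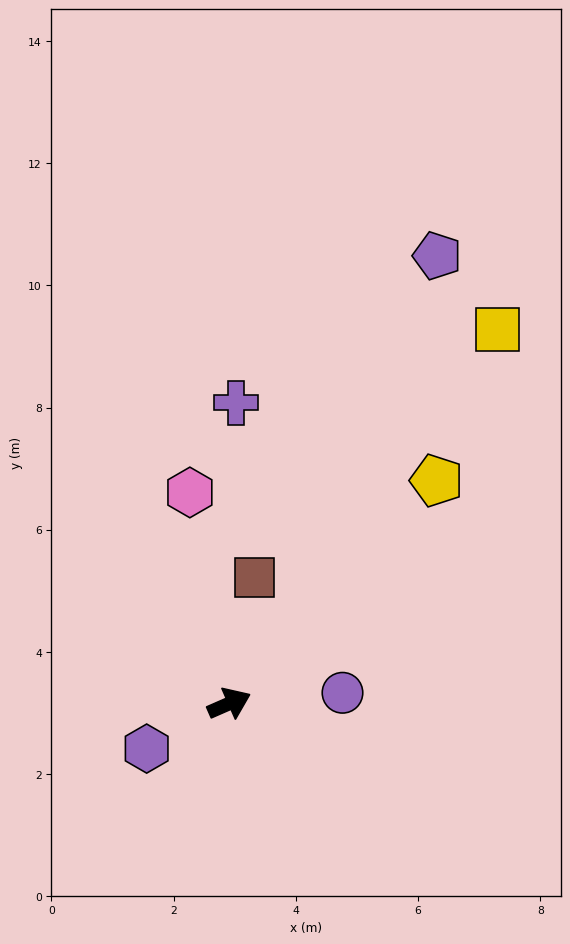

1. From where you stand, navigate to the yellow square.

turn left 31°, forward 7.5 m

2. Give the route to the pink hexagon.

turn left 77°, forward 3.5 m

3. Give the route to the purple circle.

turn right 18°, forward 1.9 m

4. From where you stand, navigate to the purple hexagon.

turn right 175°, forward 1.5 m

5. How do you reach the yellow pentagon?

turn left 23°, forward 5.0 m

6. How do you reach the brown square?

turn left 55°, forward 2.1 m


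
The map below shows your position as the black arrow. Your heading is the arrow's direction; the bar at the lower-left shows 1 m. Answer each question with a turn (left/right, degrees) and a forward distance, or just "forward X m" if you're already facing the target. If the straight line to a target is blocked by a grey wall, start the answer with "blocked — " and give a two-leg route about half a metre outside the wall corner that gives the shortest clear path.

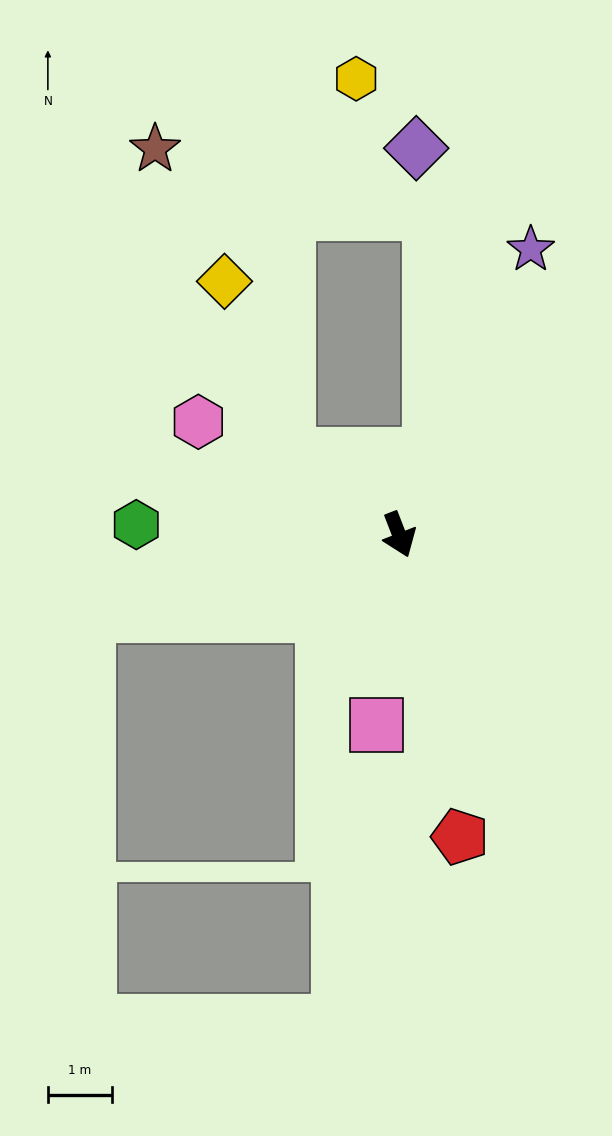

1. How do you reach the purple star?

turn left 134°, forward 4.9 m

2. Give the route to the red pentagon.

turn right 10°, forward 4.8 m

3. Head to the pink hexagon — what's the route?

turn right 141°, forward 3.6 m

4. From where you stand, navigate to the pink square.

turn right 28°, forward 3.0 m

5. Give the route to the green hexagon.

turn right 113°, forward 4.1 m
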